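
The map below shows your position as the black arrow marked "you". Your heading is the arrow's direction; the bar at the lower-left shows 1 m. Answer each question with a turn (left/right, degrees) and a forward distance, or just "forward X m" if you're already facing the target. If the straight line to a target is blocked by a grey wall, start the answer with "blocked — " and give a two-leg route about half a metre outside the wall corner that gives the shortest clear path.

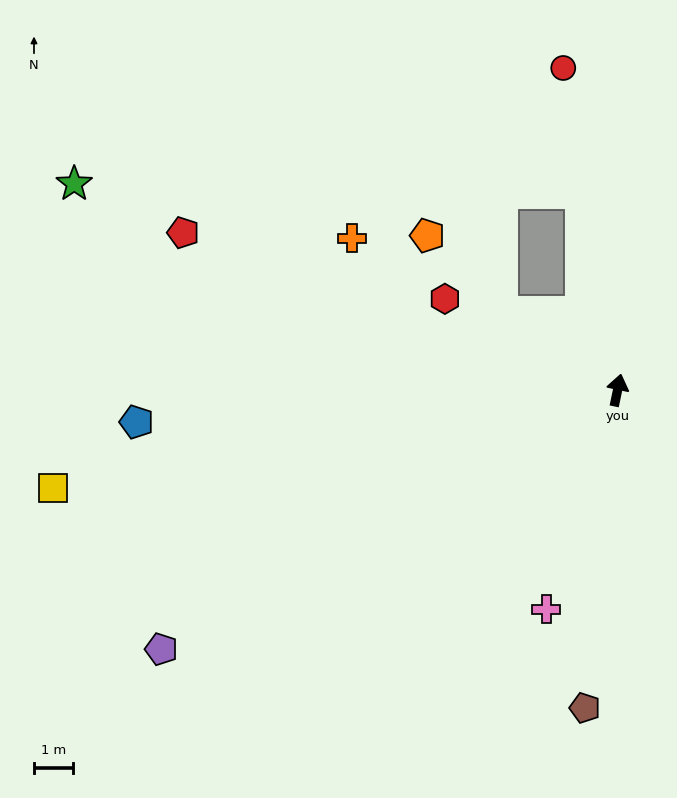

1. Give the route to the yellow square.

turn left 112°, forward 14.5 m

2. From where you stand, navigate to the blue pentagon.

turn left 106°, forward 12.2 m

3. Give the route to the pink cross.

turn left 174°, forward 5.9 m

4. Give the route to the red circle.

turn left 21°, forward 8.3 m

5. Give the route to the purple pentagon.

turn left 131°, forward 13.3 m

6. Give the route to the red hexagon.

turn left 74°, forward 5.0 m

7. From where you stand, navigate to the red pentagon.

turn left 82°, forward 11.7 m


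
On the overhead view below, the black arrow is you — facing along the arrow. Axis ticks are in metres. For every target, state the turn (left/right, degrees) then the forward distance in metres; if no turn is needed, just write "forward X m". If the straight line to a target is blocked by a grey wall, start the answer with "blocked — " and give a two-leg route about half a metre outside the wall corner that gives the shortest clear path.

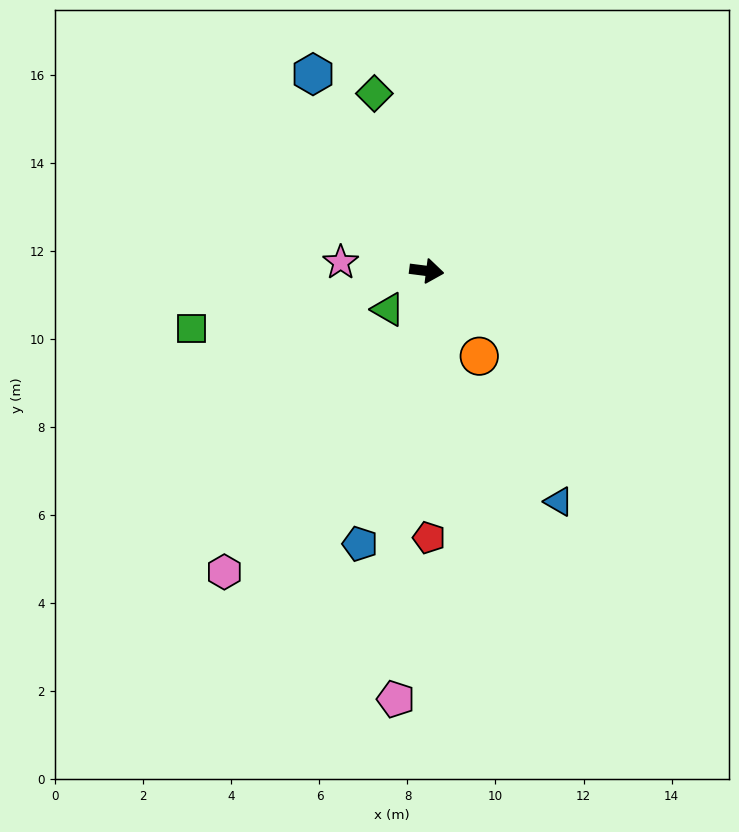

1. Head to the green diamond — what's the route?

turn left 114°, forward 4.2 m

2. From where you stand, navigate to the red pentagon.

turn right 82°, forward 6.1 m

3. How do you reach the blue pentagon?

turn right 97°, forward 6.4 m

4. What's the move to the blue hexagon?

turn left 127°, forward 5.2 m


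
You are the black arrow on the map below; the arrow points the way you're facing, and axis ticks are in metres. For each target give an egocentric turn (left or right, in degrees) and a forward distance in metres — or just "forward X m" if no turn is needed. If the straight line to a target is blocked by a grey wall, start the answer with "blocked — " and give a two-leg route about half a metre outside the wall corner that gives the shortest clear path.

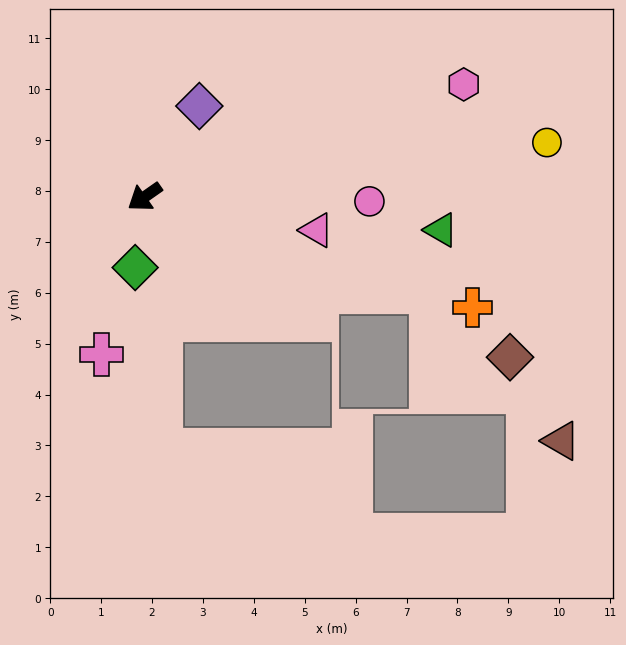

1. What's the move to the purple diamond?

turn right 156°, forward 2.1 m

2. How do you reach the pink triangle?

turn left 134°, forward 3.4 m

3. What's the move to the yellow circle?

turn left 153°, forward 8.0 m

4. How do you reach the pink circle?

turn left 144°, forward 4.4 m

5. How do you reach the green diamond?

turn left 47°, forward 1.4 m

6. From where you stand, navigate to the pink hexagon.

turn left 164°, forward 6.6 m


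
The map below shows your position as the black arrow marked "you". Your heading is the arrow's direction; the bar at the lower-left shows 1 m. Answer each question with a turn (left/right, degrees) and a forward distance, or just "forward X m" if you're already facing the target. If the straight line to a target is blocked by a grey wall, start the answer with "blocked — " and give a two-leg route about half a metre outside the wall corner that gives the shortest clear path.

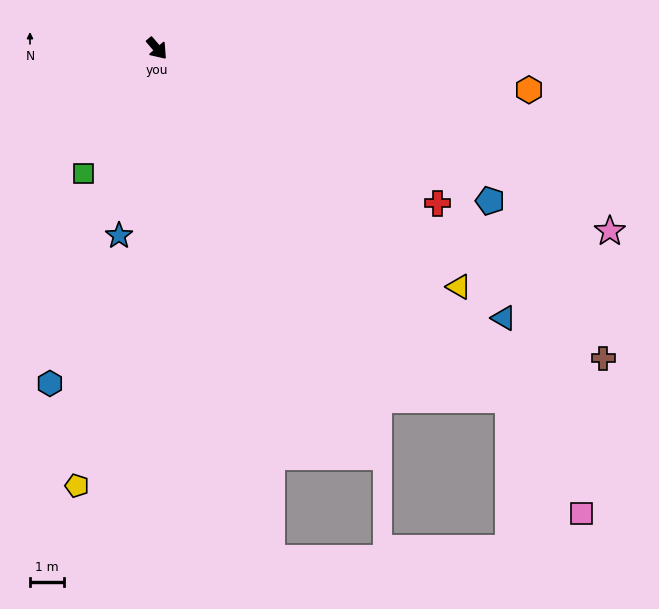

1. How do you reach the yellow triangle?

turn left 11°, forward 11.4 m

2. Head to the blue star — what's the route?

turn right 52°, forward 5.7 m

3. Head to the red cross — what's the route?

turn left 20°, forward 9.5 m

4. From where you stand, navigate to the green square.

turn right 71°, forward 4.3 m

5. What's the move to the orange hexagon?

turn left 43°, forward 11.1 m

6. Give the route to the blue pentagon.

turn left 25°, forward 10.9 m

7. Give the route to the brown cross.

turn left 15°, forward 16.2 m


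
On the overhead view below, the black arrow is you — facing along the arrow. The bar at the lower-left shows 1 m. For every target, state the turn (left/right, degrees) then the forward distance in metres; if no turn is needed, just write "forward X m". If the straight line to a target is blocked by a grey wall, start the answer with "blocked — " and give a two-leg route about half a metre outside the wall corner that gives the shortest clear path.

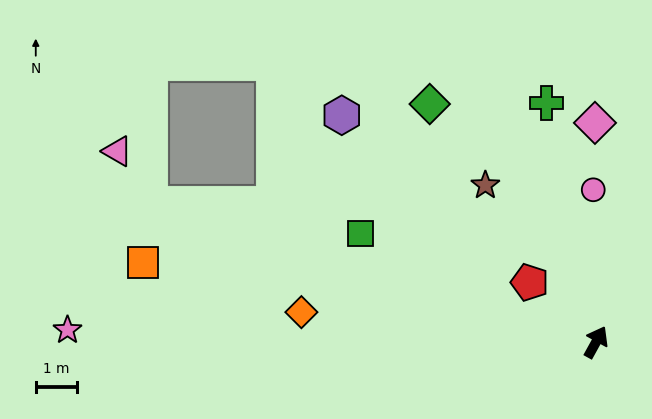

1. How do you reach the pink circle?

turn left 30°, forward 3.7 m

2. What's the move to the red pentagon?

turn left 77°, forward 2.2 m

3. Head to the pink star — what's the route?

turn left 118°, forward 12.8 m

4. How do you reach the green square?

turn left 94°, forward 6.3 m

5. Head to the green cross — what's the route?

turn left 41°, forward 5.9 m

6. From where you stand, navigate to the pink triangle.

blocked — turn left 102°, forward 11.3 m, then turn right 41°, forward 1.5 m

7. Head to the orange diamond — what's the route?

turn left 113°, forward 7.1 m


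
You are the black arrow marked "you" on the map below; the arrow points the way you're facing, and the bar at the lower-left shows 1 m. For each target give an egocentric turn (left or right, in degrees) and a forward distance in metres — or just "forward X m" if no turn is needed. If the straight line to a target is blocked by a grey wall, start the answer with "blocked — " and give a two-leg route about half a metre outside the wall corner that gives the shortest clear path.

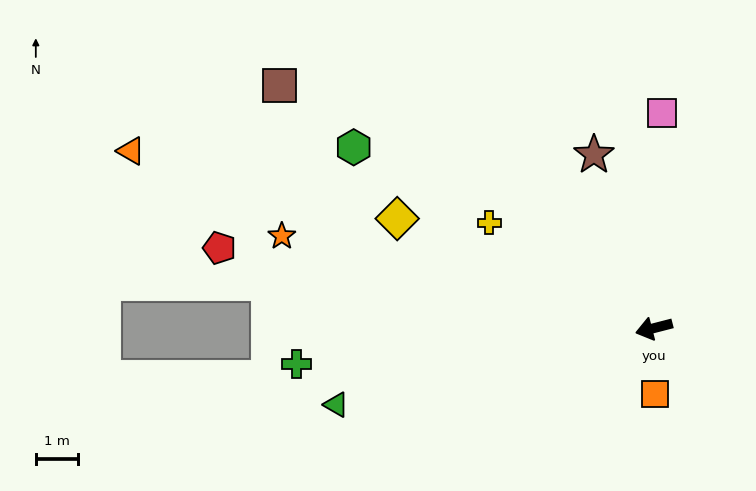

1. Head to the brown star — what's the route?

turn right 85°, forward 4.4 m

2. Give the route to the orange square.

turn left 77°, forward 1.6 m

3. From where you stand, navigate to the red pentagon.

turn right 25°, forward 10.5 m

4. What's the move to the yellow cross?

turn right 47°, forward 4.7 m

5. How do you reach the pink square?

turn right 107°, forward 5.1 m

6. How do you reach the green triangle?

forward 7.8 m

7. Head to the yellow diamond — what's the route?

turn right 38°, forward 6.7 m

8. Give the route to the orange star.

turn right 28°, forward 9.1 m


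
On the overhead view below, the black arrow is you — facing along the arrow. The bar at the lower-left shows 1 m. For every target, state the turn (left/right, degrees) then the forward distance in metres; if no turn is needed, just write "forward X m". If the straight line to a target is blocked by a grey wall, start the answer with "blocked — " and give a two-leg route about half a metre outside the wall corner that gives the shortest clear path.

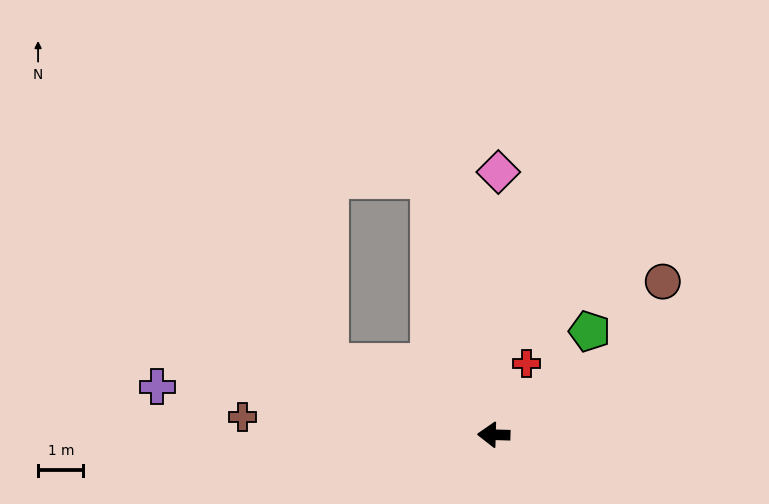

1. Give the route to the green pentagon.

turn right 131°, forward 3.1 m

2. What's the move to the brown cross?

turn right 2°, forward 5.5 m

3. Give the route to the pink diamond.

turn right 89°, forward 5.8 m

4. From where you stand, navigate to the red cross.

turn right 113°, forward 1.7 m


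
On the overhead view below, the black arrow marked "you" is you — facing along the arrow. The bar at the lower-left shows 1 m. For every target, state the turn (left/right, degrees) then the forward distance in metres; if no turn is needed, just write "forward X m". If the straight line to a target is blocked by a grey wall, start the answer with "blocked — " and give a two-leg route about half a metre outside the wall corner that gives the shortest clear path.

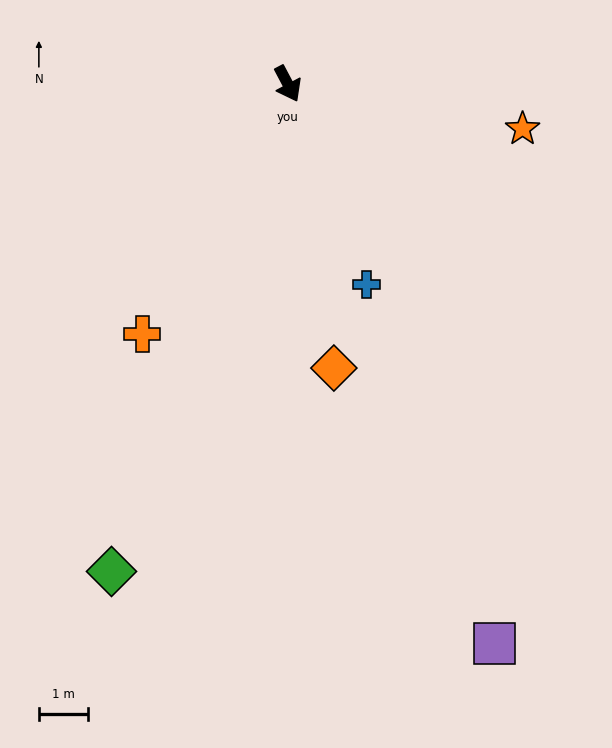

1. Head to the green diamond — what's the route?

turn right 48°, forward 10.6 m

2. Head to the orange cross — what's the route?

turn right 58°, forward 5.9 m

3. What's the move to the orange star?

turn left 51°, forward 4.9 m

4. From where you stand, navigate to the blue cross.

turn right 6°, forward 4.4 m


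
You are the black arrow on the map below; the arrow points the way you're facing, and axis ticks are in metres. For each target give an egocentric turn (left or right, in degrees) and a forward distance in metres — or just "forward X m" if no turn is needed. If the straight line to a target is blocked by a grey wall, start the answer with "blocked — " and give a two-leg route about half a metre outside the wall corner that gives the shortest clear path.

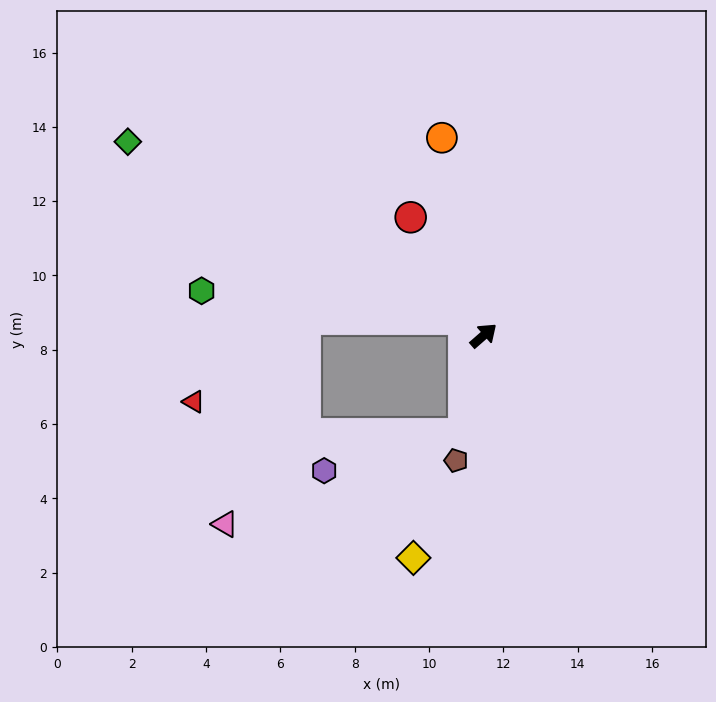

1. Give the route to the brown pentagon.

turn right 144°, forward 3.4 m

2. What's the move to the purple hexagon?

blocked — turn right 143°, forward 2.7 m, then turn right 63°, forward 3.9 m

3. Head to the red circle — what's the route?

turn left 81°, forward 3.7 m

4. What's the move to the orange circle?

turn left 61°, forward 5.4 m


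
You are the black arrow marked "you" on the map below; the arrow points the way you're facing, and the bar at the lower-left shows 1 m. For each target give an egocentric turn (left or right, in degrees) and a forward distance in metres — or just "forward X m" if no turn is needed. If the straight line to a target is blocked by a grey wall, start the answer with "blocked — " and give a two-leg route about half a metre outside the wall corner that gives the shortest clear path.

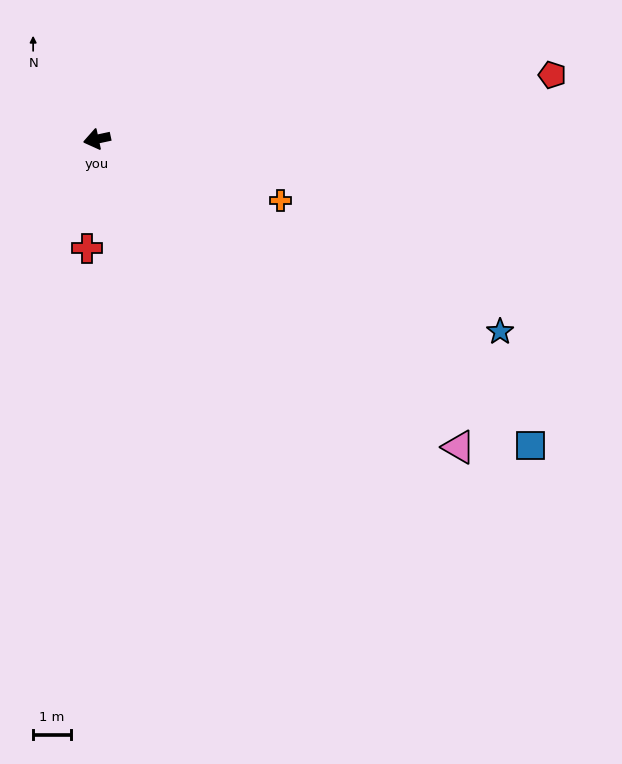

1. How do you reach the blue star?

turn left 142°, forward 11.8 m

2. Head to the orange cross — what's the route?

turn left 149°, forward 5.1 m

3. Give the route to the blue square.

turn left 133°, forward 14.1 m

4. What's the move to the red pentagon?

turn left 176°, forward 12.2 m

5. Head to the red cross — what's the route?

turn left 73°, forward 2.9 m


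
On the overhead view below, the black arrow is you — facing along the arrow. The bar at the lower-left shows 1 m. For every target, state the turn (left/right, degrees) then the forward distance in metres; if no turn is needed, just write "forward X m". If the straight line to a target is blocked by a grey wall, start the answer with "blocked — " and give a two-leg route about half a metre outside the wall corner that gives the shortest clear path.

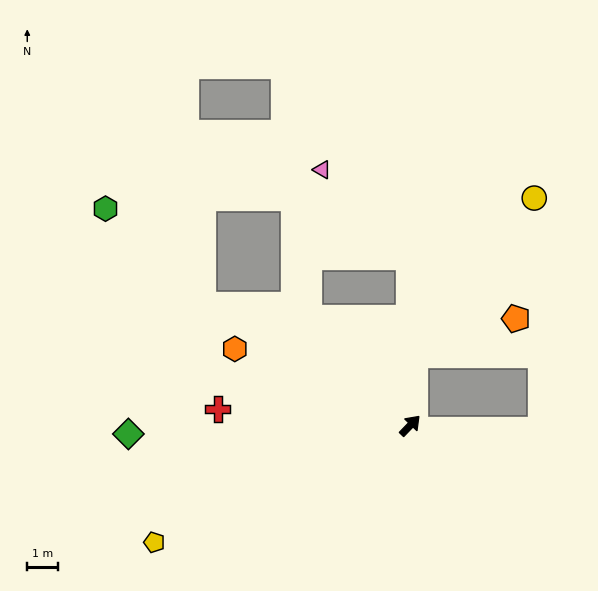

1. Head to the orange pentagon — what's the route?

blocked — turn left 40°, forward 2.3 m, then turn right 66°, forward 3.5 m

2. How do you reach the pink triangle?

blocked — turn left 44°, forward 5.5 m, then turn left 45°, forward 4.0 m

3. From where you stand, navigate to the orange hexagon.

turn left 110°, forward 6.2 m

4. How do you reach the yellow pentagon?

turn left 158°, forward 9.2 m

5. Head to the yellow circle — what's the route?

blocked — turn left 40°, forward 2.3 m, then turn right 33°, forward 6.4 m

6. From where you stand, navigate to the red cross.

turn left 129°, forward 6.3 m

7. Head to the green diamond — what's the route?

turn left 136°, forward 9.2 m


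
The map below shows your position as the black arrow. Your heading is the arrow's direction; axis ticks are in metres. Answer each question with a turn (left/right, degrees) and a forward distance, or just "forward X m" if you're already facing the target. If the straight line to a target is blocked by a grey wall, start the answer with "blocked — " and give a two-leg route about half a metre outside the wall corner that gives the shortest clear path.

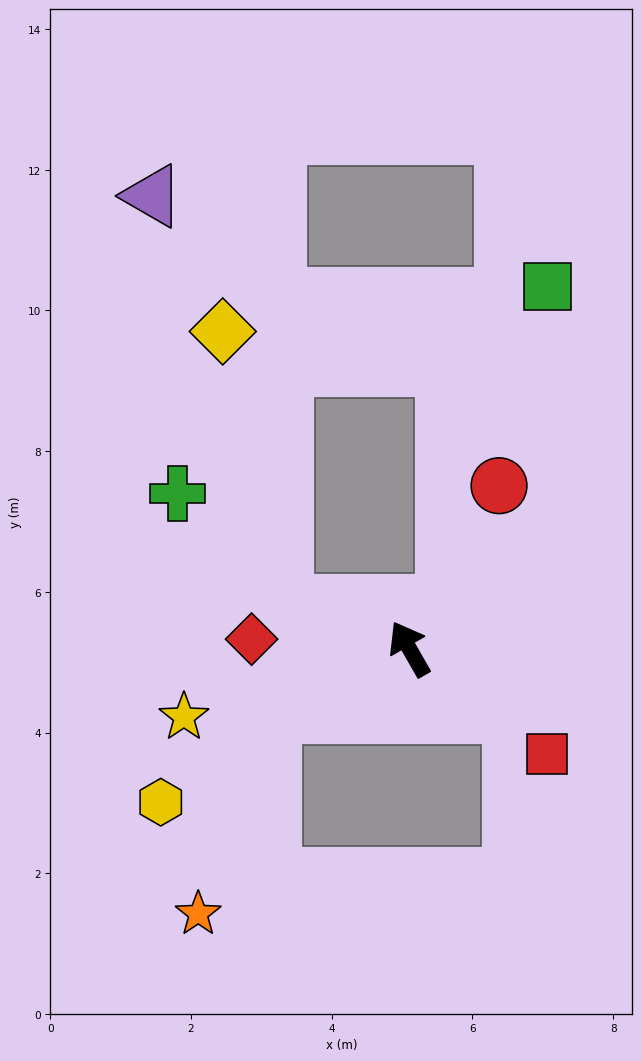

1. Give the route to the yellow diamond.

blocked — turn left 41°, forward 1.9 m, then turn right 58°, forward 4.0 m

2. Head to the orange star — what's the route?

blocked — turn left 85°, forward 2.2 m, then turn left 45°, forward 3.0 m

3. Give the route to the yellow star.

turn left 77°, forward 3.3 m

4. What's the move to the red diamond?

turn left 57°, forward 2.2 m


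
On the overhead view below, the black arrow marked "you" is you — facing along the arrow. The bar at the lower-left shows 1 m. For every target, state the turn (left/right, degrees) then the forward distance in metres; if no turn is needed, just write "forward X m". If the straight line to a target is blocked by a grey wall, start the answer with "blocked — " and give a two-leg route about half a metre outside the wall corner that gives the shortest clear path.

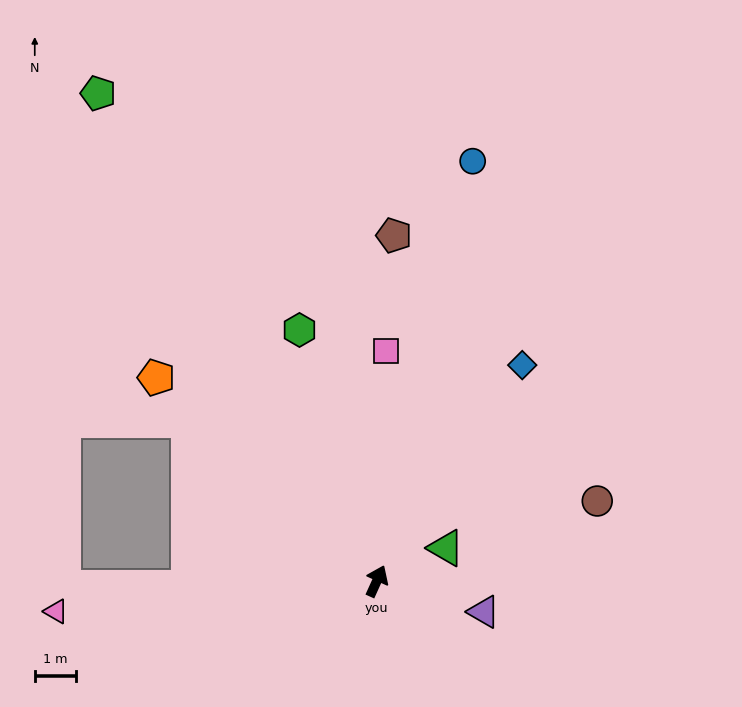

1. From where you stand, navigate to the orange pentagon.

turn left 72°, forward 7.3 m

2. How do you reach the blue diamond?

turn right 10°, forward 6.4 m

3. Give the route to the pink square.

turn left 22°, forward 5.6 m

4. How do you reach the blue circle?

turn left 11°, forward 10.5 m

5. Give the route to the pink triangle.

turn left 120°, forward 7.9 m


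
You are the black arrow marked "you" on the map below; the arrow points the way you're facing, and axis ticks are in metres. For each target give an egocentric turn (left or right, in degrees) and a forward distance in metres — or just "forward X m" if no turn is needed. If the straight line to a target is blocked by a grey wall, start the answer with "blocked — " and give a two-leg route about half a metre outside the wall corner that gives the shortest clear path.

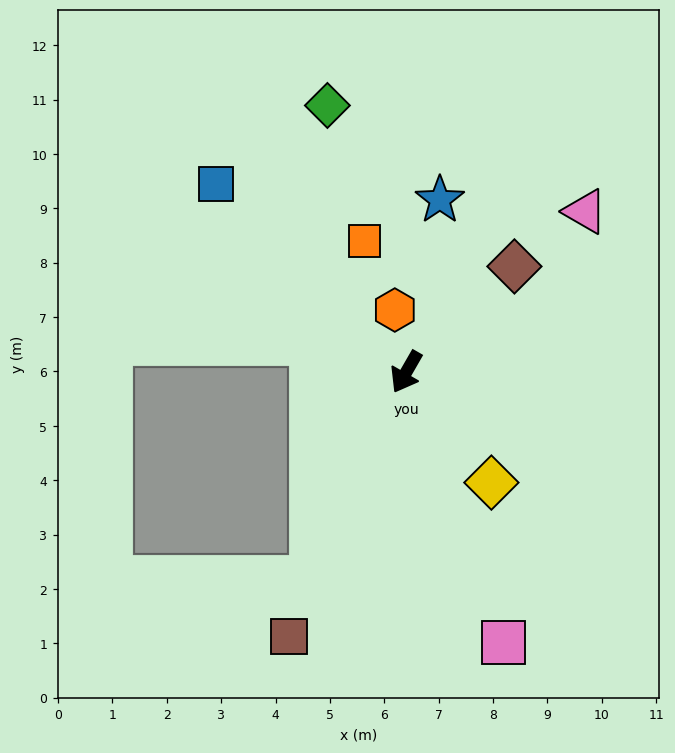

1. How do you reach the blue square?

turn right 105°, forward 4.9 m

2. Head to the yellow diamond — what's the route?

turn left 68°, forward 2.6 m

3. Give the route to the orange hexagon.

turn right 140°, forward 1.2 m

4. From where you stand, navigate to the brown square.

turn left 6°, forward 5.3 m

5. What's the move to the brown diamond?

turn left 164°, forward 2.8 m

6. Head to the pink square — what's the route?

turn left 50°, forward 5.3 m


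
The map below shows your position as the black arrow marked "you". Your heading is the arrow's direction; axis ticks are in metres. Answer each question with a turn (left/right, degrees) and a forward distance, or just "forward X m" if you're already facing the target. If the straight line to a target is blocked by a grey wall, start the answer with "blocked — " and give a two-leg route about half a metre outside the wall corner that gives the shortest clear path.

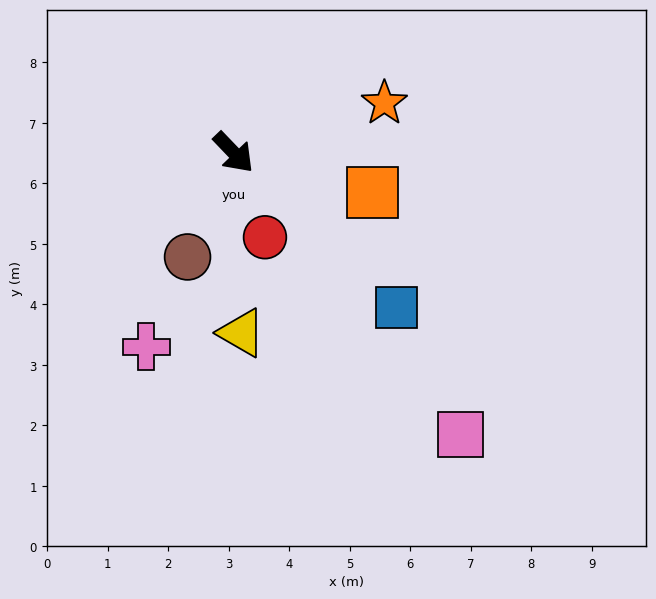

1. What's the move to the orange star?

turn left 64°, forward 2.6 m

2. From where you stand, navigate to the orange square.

turn left 30°, forward 2.4 m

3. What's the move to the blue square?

turn left 3°, forward 3.7 m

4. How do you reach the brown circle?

turn right 68°, forward 1.9 m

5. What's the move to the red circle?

turn right 23°, forward 1.5 m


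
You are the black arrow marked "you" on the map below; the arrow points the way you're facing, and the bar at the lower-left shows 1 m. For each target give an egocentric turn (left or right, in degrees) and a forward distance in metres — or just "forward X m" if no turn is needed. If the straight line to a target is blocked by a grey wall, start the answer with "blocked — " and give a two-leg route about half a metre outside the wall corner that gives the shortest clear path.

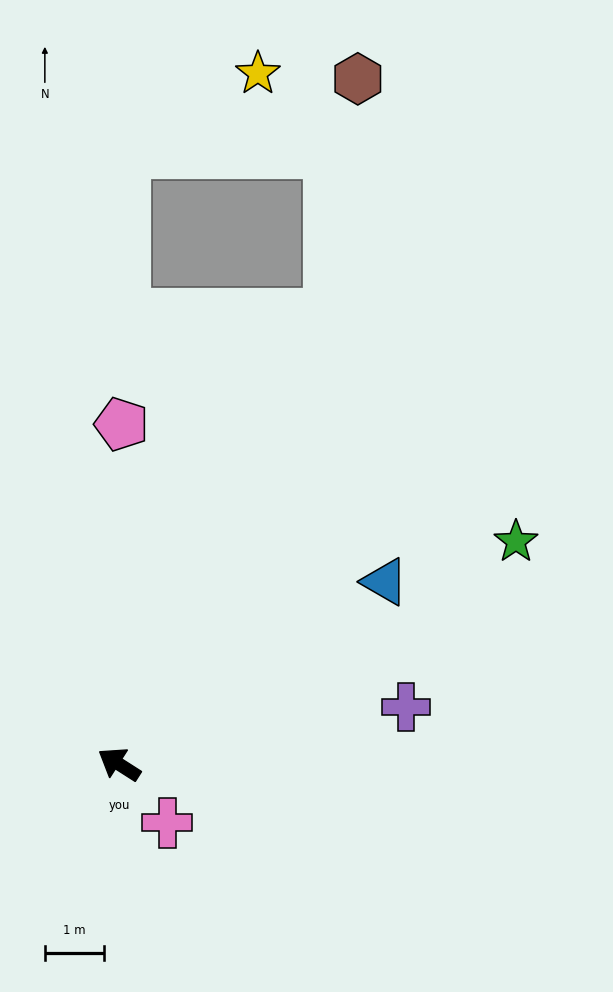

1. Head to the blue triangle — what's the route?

turn right 113°, forward 5.4 m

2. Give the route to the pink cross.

turn left 162°, forward 1.3 m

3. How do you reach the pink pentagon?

turn right 58°, forward 5.7 m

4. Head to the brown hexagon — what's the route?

blocked — turn right 82°, forward 8.4 m, then turn left 17°, forward 4.0 m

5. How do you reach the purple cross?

turn right 136°, forward 4.9 m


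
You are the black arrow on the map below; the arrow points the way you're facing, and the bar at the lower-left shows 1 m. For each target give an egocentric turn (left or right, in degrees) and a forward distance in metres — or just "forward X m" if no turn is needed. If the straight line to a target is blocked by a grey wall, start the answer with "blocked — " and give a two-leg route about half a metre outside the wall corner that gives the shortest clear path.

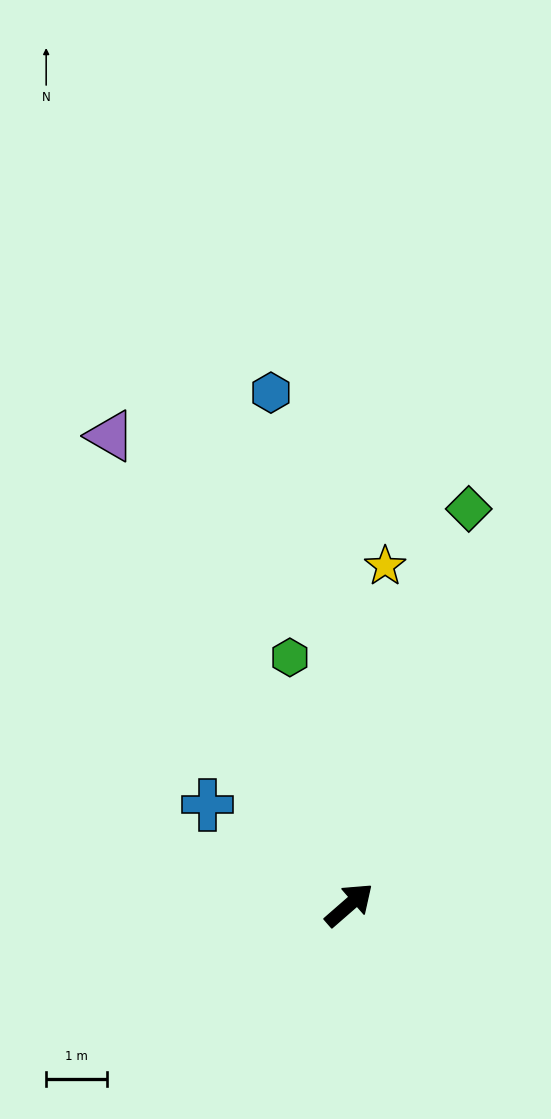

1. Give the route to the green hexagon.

turn left 62°, forward 4.2 m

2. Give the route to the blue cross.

turn left 104°, forward 2.8 m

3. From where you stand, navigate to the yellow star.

turn left 43°, forward 5.6 m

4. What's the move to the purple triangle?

turn left 76°, forward 8.6 m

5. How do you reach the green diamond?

turn left 32°, forward 6.8 m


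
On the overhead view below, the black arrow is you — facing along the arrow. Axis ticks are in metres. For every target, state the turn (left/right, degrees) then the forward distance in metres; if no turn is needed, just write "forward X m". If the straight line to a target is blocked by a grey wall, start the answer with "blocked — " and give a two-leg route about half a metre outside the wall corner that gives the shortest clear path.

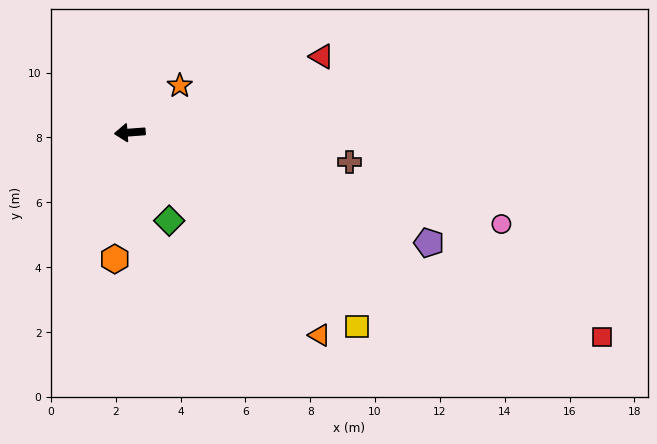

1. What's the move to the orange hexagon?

turn left 79°, forward 3.9 m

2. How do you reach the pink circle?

turn left 162°, forward 11.8 m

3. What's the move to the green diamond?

turn left 110°, forward 3.0 m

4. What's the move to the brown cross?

turn left 168°, forward 6.8 m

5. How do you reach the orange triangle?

turn left 129°, forward 8.6 m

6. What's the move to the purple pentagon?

turn left 156°, forward 9.8 m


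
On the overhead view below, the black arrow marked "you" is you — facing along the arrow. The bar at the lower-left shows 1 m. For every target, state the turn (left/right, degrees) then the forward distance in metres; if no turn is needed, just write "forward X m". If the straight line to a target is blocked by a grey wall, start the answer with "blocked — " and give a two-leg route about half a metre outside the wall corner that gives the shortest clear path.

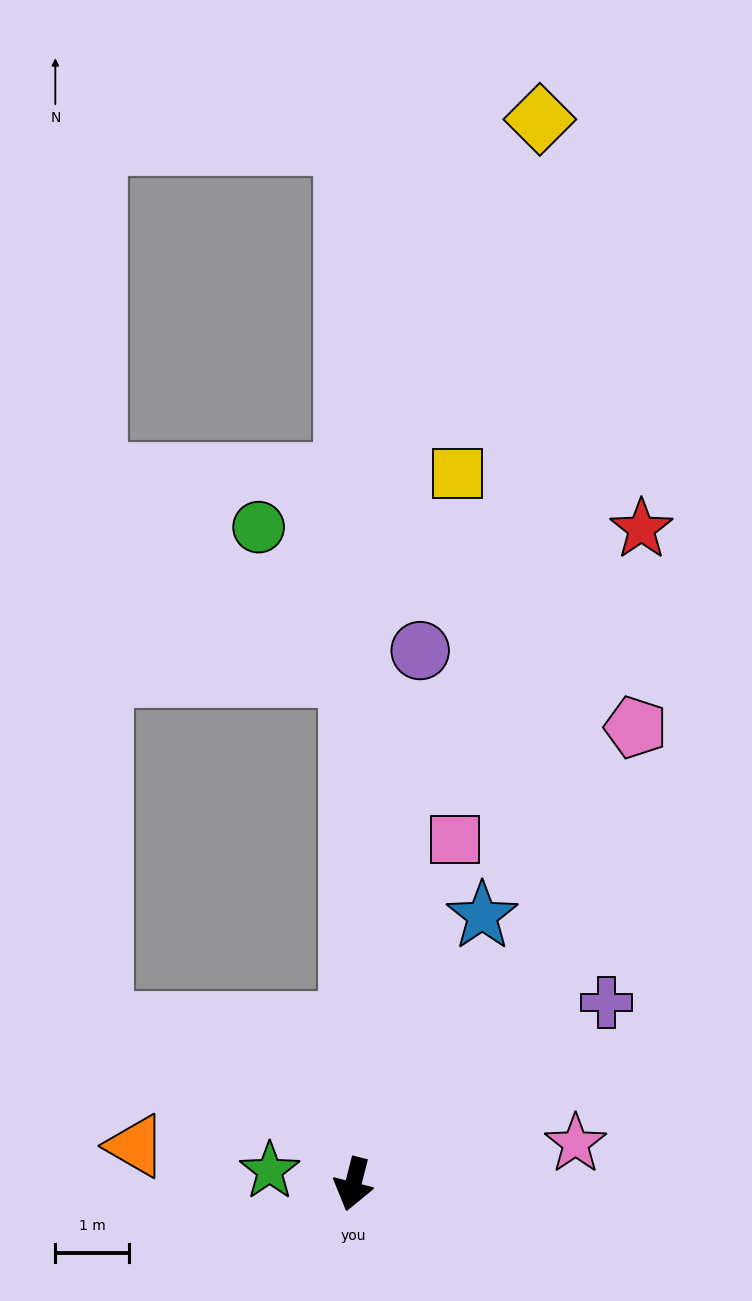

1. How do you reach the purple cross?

turn left 140°, forward 4.2 m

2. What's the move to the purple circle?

turn right 173°, forward 7.3 m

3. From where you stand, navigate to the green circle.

blocked — turn right 165°, forward 6.9 m, then turn left 31°, forward 2.4 m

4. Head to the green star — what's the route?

turn right 85°, forward 1.1 m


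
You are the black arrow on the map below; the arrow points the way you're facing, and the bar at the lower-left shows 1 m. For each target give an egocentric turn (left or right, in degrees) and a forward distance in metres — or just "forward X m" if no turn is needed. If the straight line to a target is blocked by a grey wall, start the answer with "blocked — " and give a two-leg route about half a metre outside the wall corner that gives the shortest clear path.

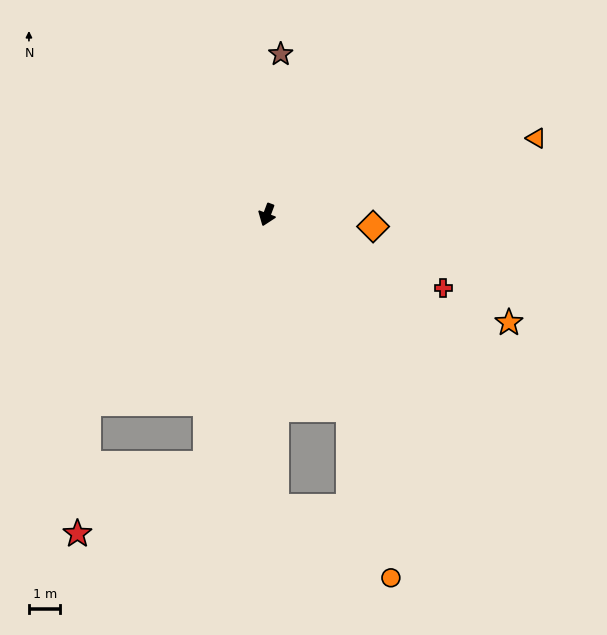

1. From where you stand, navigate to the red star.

blocked — turn right 23°, forward 8.3 m, then turn left 39°, forward 4.2 m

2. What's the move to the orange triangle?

turn left 126°, forward 8.9 m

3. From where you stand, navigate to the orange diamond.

turn left 104°, forward 3.4 m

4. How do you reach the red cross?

turn left 88°, forward 6.1 m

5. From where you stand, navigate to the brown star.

turn right 164°, forward 5.1 m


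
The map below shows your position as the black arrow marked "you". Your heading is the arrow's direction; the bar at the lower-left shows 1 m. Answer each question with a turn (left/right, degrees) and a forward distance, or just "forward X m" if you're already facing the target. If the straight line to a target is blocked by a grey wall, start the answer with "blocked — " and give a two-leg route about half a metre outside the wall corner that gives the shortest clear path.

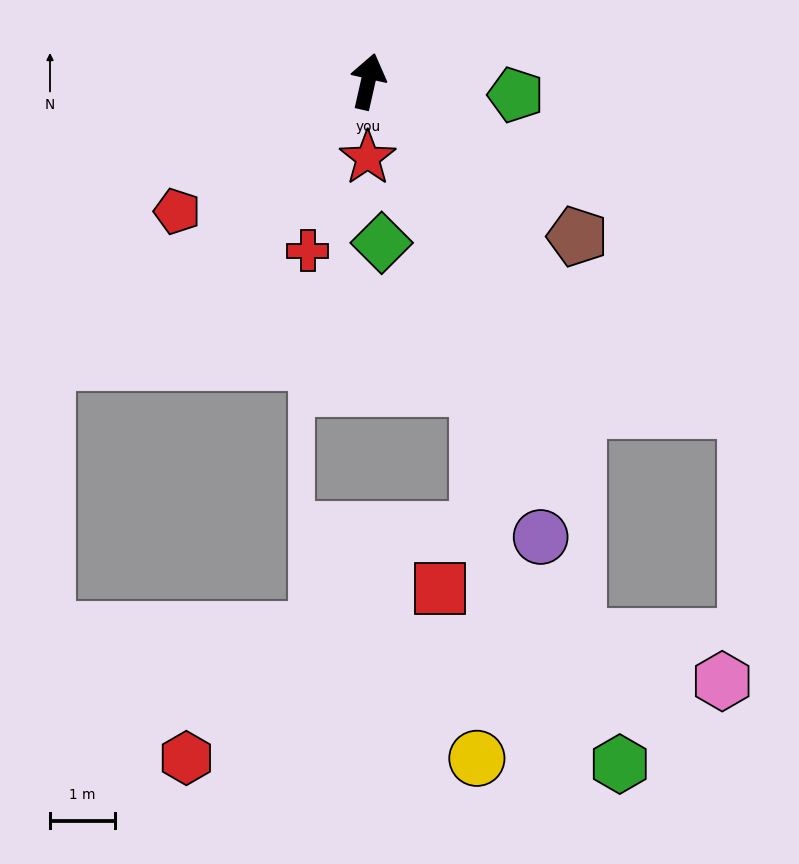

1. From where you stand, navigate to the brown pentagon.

turn right 114°, forward 4.0 m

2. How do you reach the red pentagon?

turn left 137°, forward 3.5 m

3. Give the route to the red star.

turn right 168°, forward 1.2 m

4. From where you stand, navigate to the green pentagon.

turn right 82°, forward 2.3 m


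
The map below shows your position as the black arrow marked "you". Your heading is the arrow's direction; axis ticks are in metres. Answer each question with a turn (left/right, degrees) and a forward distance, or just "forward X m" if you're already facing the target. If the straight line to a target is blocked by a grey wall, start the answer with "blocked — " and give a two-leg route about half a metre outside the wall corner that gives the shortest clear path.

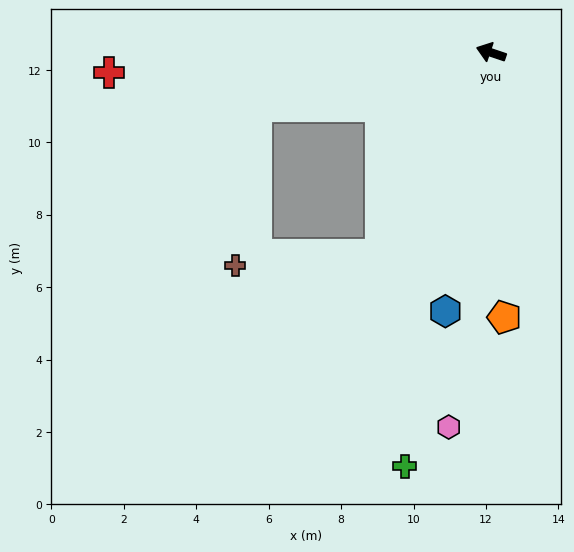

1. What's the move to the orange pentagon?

turn left 111°, forward 7.3 m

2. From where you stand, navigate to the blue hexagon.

turn left 99°, forward 7.3 m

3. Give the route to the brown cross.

blocked — turn left 80°, forward 6.4 m, then turn right 57°, forward 4.0 m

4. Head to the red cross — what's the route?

turn left 22°, forward 10.6 m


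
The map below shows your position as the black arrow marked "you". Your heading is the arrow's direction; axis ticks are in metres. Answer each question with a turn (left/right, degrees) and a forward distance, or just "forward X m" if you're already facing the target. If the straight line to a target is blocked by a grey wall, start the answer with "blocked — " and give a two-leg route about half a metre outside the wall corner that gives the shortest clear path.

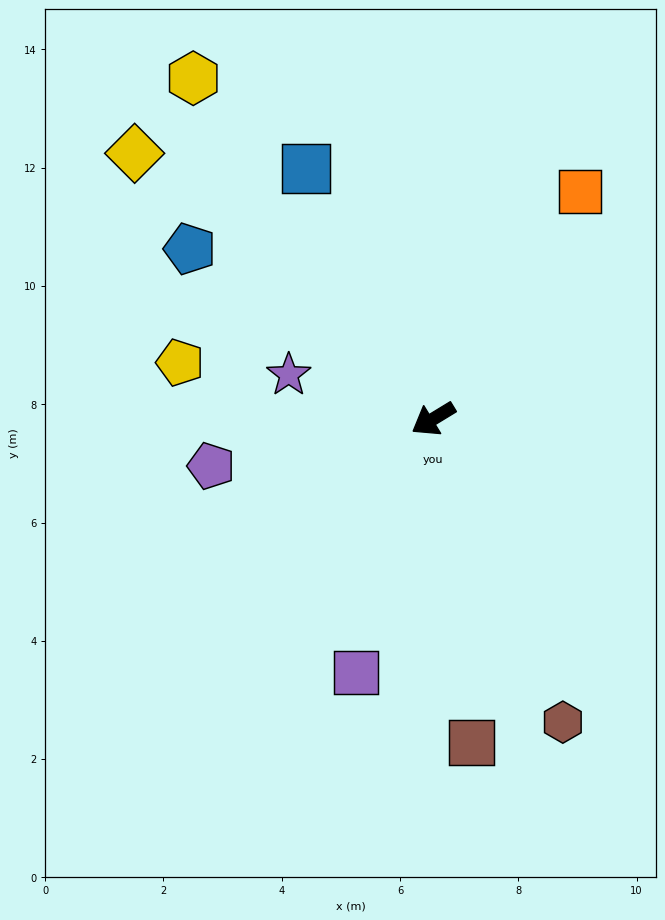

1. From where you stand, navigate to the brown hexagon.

turn left 82°, forward 5.6 m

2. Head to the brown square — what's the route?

turn left 65°, forward 5.5 m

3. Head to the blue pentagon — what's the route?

turn right 66°, forward 5.0 m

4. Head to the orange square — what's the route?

turn right 154°, forward 4.6 m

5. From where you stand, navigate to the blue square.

turn right 94°, forward 4.7 m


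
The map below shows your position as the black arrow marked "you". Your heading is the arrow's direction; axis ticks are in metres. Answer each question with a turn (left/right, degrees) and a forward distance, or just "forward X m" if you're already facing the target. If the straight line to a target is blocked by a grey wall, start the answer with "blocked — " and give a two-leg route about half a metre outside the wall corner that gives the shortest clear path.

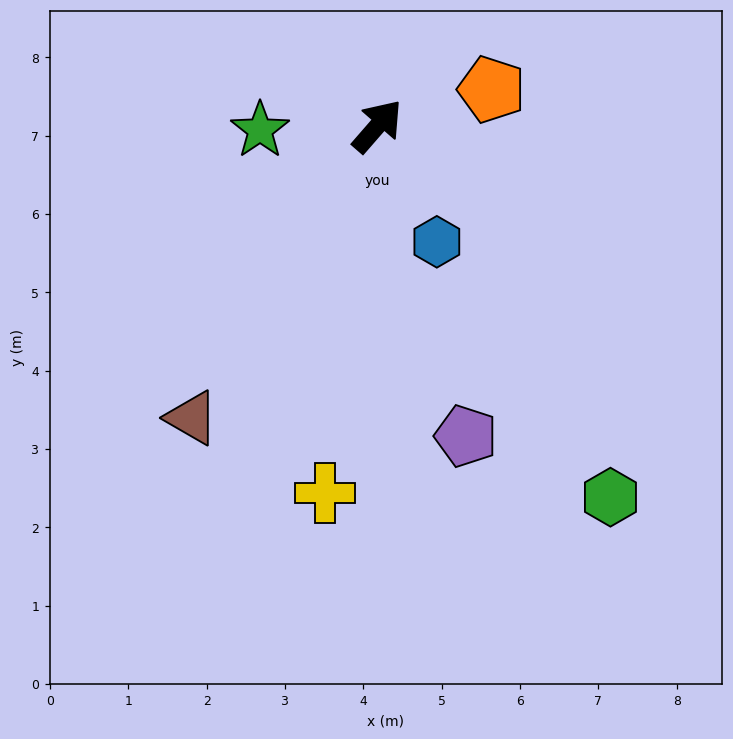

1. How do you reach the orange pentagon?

turn right 31°, forward 1.5 m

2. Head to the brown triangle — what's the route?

turn right 171°, forward 4.4 m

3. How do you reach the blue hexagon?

turn right 112°, forward 1.7 m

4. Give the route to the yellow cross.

turn right 147°, forward 4.7 m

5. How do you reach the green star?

turn left 133°, forward 1.5 m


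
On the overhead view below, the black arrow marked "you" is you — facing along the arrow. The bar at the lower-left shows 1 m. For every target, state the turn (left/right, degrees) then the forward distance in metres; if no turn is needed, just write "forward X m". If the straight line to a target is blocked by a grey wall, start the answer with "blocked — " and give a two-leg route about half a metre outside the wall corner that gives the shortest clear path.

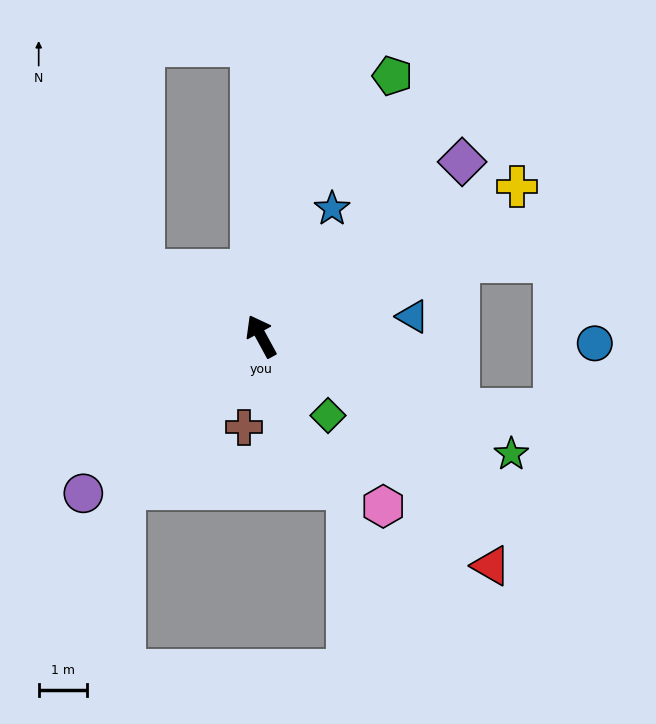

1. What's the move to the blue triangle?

turn right 111°, forward 3.2 m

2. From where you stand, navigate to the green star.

turn right 144°, forward 5.8 m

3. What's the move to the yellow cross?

turn right 88°, forward 6.2 m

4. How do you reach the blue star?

turn right 58°, forward 3.1 m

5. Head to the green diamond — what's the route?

turn right 168°, forward 2.2 m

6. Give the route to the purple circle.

turn left 103°, forward 5.0 m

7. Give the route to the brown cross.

turn left 141°, forward 1.9 m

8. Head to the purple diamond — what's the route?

turn right 78°, forward 5.6 m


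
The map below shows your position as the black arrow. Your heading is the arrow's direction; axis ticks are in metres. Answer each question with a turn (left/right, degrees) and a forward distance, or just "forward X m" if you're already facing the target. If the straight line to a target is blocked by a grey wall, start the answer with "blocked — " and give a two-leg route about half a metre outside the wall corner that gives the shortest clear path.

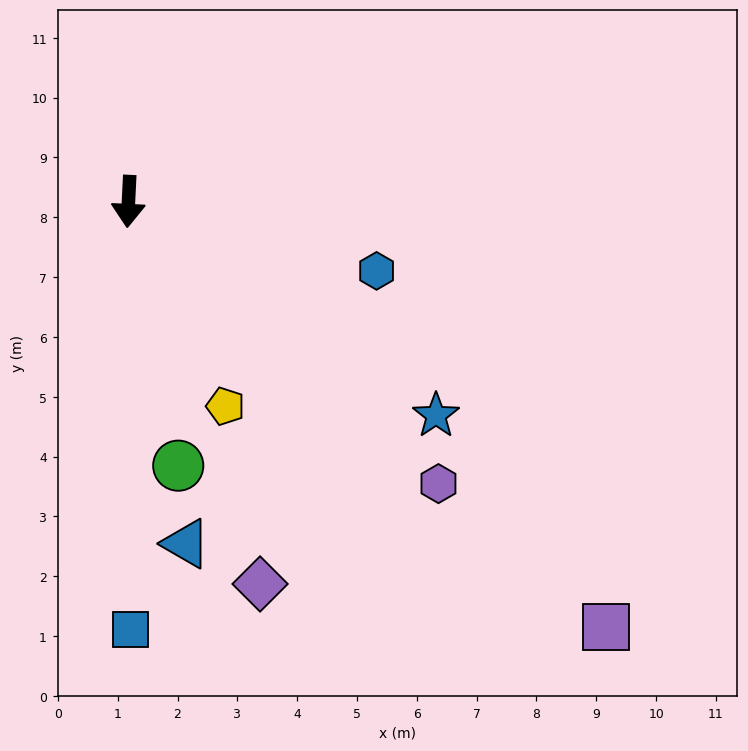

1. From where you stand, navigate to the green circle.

turn left 13°, forward 4.5 m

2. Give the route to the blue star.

turn left 58°, forward 6.3 m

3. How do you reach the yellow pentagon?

turn left 28°, forward 3.8 m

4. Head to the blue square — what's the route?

turn left 3°, forward 7.1 m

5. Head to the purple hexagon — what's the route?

turn left 50°, forward 7.0 m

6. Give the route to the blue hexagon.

turn left 77°, forward 4.3 m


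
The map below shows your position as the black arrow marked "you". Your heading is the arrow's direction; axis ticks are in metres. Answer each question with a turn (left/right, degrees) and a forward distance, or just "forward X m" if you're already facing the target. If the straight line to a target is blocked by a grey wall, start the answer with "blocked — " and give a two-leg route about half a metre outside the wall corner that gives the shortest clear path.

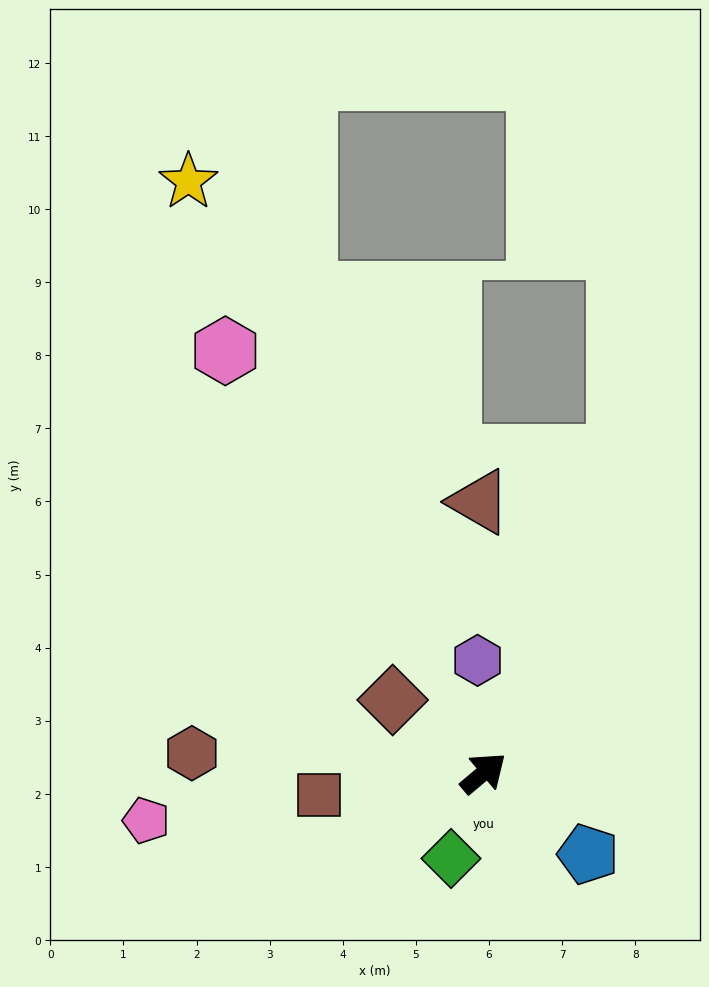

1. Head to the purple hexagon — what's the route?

turn left 53°, forward 1.5 m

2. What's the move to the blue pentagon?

turn right 78°, forward 1.8 m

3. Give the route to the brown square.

turn left 148°, forward 2.3 m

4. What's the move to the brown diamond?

turn left 101°, forward 1.6 m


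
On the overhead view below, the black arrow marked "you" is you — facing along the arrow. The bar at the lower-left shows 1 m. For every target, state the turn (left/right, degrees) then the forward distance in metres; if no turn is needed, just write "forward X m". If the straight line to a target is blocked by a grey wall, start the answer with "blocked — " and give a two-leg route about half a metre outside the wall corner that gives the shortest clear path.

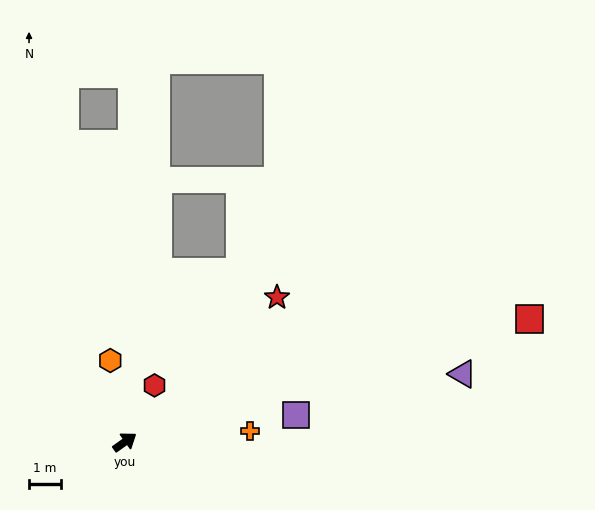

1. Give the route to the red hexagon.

turn left 27°, forward 2.0 m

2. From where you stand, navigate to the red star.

turn left 8°, forward 6.5 m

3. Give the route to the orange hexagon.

turn left 65°, forward 2.6 m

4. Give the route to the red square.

turn right 18°, forward 13.1 m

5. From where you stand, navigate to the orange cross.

turn right 31°, forward 3.9 m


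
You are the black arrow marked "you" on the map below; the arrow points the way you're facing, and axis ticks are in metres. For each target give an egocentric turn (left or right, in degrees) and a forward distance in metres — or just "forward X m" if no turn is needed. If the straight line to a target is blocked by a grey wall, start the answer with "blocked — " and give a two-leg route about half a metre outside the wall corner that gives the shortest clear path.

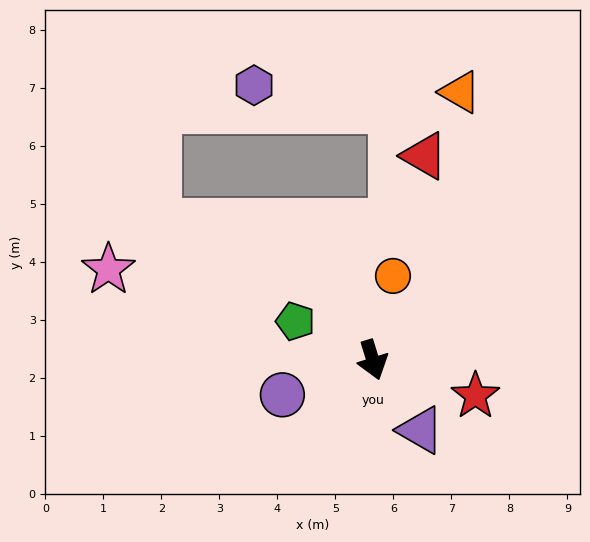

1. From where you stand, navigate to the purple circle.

turn right 86°, forward 1.7 m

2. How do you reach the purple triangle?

turn left 17°, forward 1.5 m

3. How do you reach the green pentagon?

turn right 134°, forward 1.5 m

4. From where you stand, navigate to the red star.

turn left 54°, forward 1.9 m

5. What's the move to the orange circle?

turn left 149°, forward 1.5 m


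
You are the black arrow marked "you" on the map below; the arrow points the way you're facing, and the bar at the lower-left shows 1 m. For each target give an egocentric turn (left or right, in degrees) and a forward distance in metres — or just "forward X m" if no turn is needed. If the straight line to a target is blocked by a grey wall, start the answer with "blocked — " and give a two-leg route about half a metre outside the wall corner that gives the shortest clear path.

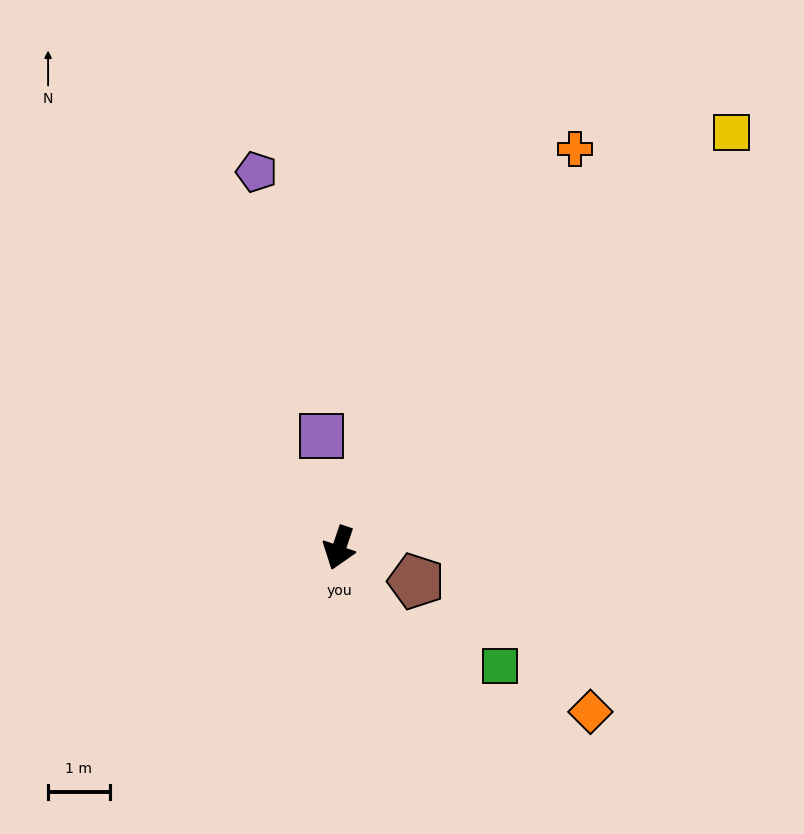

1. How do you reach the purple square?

turn right 152°, forward 1.8 m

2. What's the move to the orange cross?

turn left 168°, forward 7.5 m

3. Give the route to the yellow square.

turn left 155°, forward 9.3 m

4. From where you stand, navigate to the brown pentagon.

turn left 85°, forward 1.4 m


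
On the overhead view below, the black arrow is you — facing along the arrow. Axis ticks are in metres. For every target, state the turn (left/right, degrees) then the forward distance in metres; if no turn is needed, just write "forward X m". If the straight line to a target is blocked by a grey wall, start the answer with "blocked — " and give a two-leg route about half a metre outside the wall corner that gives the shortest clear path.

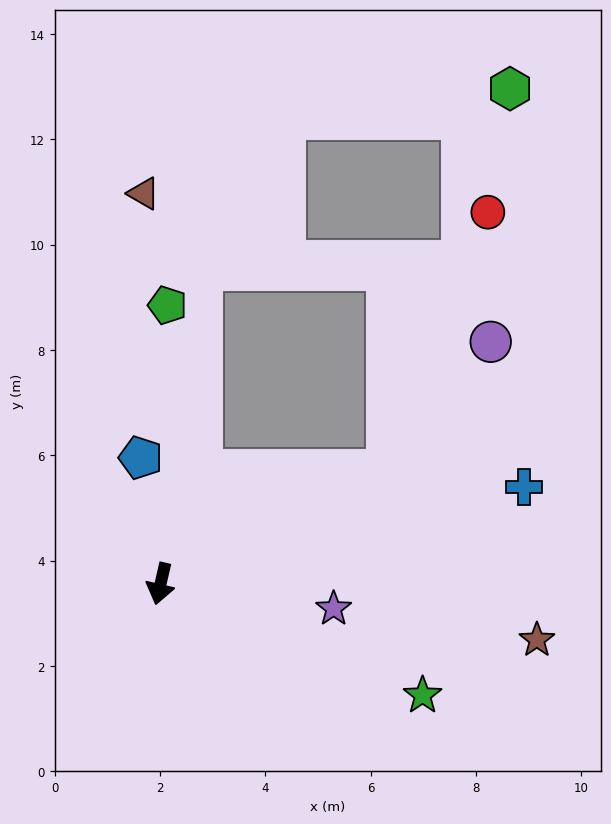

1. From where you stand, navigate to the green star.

turn left 80°, forward 5.4 m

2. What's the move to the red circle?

blocked — turn left 129°, forward 4.8 m, then turn left 43°, forward 5.3 m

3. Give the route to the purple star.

turn left 95°, forward 3.3 m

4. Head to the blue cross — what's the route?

turn left 118°, forward 7.1 m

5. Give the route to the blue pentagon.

turn right 158°, forward 2.4 m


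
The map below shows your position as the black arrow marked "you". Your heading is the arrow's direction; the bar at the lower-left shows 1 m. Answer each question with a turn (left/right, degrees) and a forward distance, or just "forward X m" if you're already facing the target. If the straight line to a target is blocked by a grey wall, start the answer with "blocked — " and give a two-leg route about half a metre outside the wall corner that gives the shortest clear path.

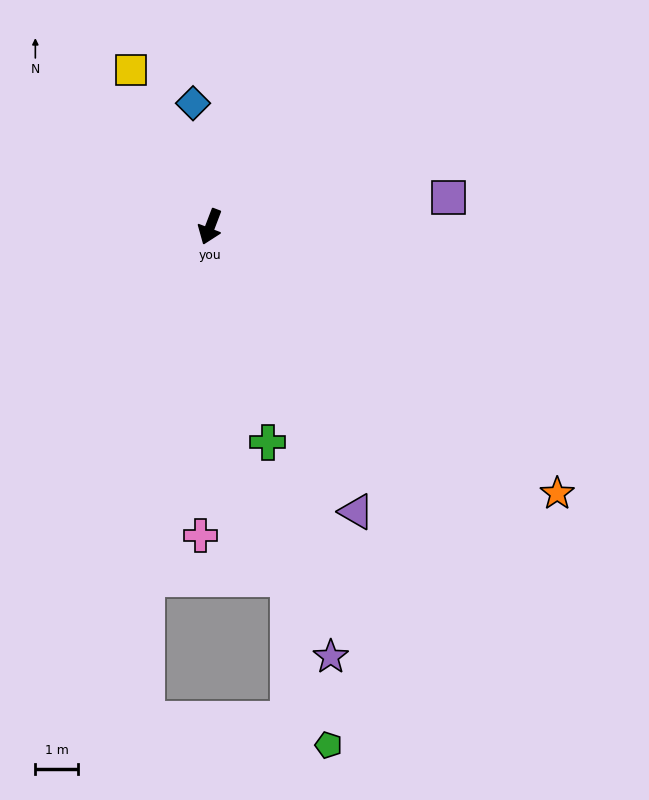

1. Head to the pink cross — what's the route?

turn left 19°, forward 7.3 m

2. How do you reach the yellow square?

turn right 132°, forward 4.1 m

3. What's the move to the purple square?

turn left 118°, forward 5.7 m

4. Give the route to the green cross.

turn left 36°, forward 5.3 m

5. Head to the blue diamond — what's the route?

turn right 151°, forward 2.9 m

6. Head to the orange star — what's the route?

turn left 73°, forward 10.3 m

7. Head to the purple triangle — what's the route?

turn left 48°, forward 7.6 m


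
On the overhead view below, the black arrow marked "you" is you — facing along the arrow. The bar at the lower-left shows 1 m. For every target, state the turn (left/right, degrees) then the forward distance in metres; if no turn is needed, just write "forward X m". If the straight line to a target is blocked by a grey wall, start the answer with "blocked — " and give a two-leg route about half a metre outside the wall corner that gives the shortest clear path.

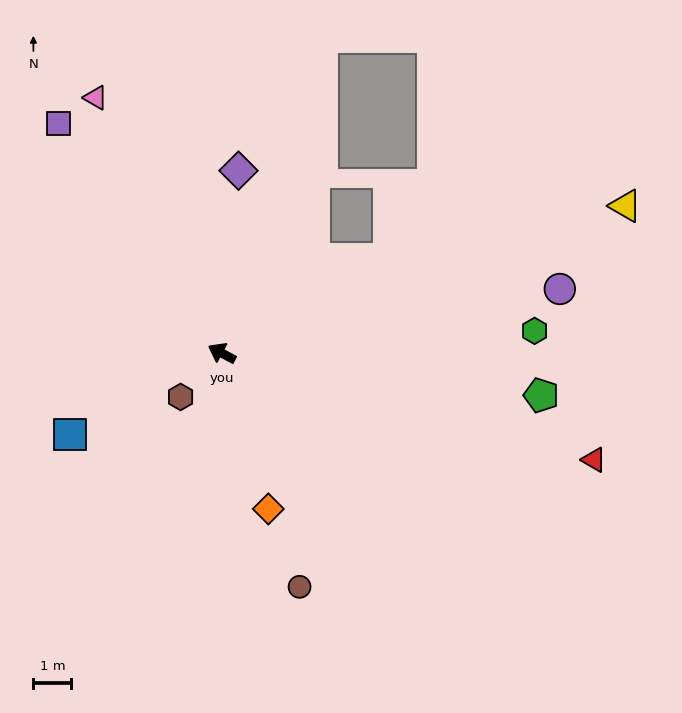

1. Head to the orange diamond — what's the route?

turn left 135°, forward 4.3 m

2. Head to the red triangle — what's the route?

turn right 168°, forward 10.2 m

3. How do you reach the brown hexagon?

turn left 75°, forward 1.6 m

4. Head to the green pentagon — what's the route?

turn right 159°, forward 8.5 m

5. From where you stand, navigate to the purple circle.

turn right 141°, forward 9.1 m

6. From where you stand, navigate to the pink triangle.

turn right 36°, forward 7.5 m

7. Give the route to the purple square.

turn right 26°, forward 7.4 m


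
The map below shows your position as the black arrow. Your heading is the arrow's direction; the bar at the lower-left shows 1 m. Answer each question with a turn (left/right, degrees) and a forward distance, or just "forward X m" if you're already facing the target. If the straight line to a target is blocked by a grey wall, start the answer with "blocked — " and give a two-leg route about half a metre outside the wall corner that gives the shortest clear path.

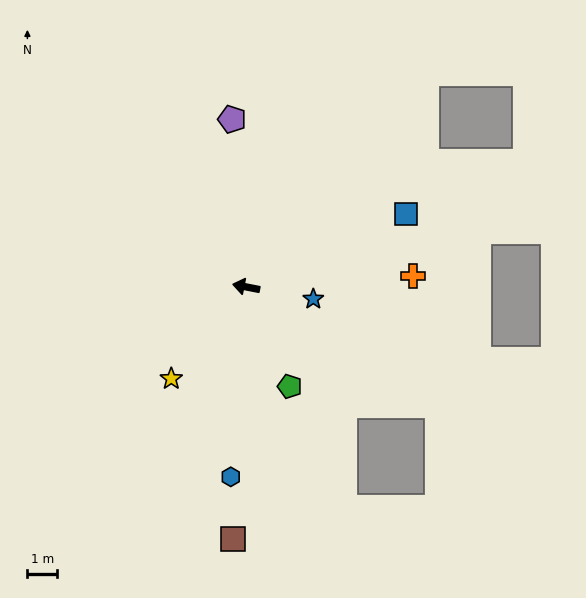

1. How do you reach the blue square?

turn right 144°, forward 5.9 m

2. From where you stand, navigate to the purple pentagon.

turn right 74°, forward 5.7 m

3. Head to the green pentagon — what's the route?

turn left 125°, forward 3.7 m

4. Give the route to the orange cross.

turn right 165°, forward 5.6 m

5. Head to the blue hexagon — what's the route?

turn left 96°, forward 6.4 m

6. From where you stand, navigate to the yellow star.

turn left 62°, forward 4.0 m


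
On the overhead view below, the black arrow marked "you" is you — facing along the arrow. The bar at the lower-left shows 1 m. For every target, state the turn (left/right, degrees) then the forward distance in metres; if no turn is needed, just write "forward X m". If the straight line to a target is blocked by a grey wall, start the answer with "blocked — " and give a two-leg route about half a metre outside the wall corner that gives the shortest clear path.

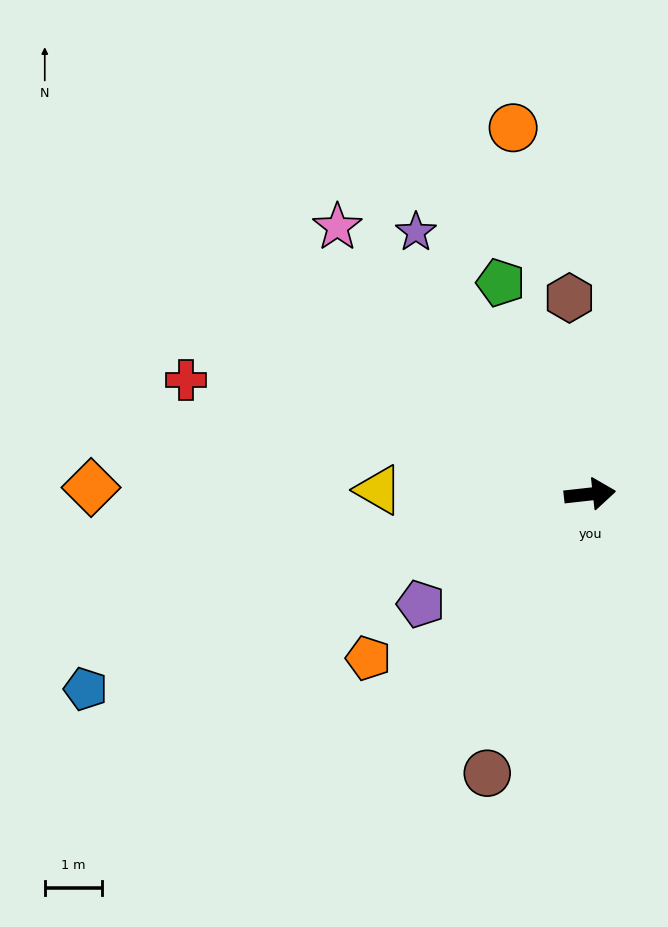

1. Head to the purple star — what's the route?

turn left 117°, forward 5.5 m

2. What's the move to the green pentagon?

turn left 107°, forward 4.0 m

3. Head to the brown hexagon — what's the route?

turn left 90°, forward 3.4 m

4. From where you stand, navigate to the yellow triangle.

turn left 173°, forward 3.7 m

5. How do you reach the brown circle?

turn right 117°, forward 5.2 m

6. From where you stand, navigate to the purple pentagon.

turn right 153°, forward 3.5 m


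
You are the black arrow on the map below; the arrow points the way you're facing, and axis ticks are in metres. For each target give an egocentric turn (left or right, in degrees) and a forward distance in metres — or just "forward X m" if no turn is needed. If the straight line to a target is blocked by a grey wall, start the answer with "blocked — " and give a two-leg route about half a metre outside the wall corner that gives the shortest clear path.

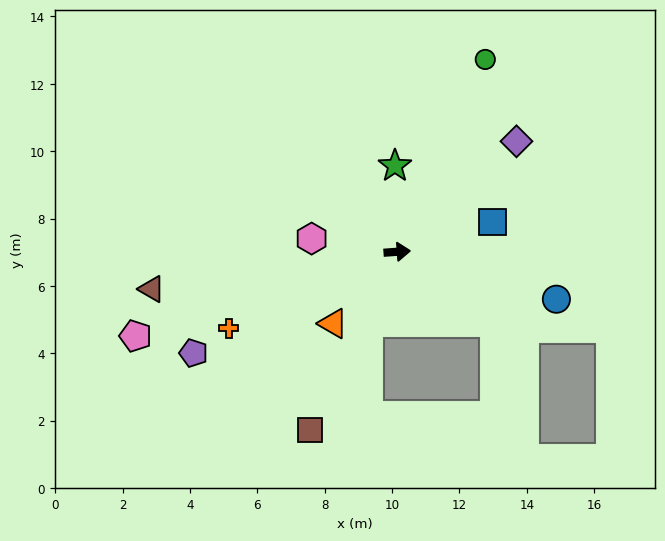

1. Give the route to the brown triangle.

turn right 175°, forward 7.4 m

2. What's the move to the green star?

turn left 87°, forward 2.6 m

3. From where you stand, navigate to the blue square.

turn left 13°, forward 3.0 m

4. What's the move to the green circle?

turn left 61°, forward 6.3 m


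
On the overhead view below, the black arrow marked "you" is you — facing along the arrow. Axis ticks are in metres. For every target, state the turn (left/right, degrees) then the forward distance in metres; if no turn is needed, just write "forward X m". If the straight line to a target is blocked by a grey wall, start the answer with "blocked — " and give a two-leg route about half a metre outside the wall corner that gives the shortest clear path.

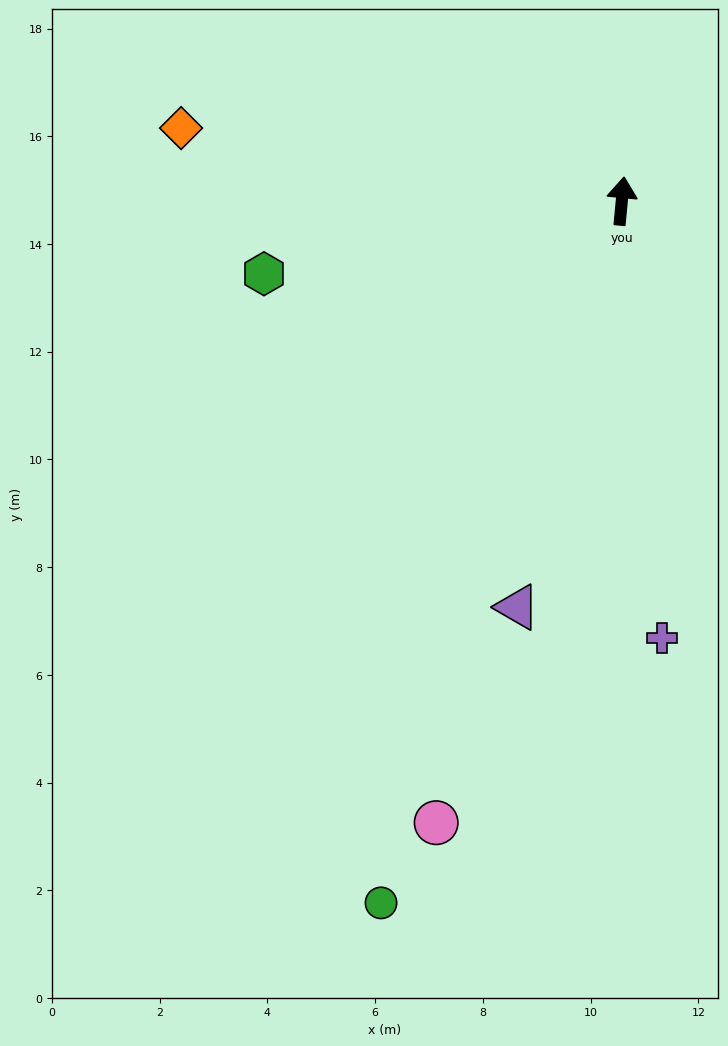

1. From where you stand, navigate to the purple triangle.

turn left 171°, forward 7.8 m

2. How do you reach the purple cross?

turn right 169°, forward 8.2 m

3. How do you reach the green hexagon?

turn left 107°, forward 6.8 m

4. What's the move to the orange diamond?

turn left 86°, forward 8.3 m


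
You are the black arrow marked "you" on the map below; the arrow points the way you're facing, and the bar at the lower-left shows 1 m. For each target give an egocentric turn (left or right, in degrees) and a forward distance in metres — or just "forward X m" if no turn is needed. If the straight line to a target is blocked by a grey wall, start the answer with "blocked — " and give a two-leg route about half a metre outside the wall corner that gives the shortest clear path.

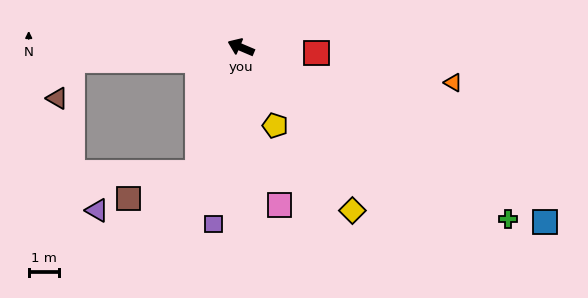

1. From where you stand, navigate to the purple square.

turn left 104°, forward 6.0 m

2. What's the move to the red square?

turn right 161°, forward 2.5 m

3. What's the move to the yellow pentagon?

turn left 137°, forward 2.8 m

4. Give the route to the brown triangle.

blocked — turn left 27°, forward 5.6 m, then turn left 64°, forward 1.4 m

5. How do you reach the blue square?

turn left 173°, forward 11.7 m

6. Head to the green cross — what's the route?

turn left 170°, forward 10.6 m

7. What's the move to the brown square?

blocked — turn left 94°, forward 4.4 m, then turn right 51°, forward 2.4 m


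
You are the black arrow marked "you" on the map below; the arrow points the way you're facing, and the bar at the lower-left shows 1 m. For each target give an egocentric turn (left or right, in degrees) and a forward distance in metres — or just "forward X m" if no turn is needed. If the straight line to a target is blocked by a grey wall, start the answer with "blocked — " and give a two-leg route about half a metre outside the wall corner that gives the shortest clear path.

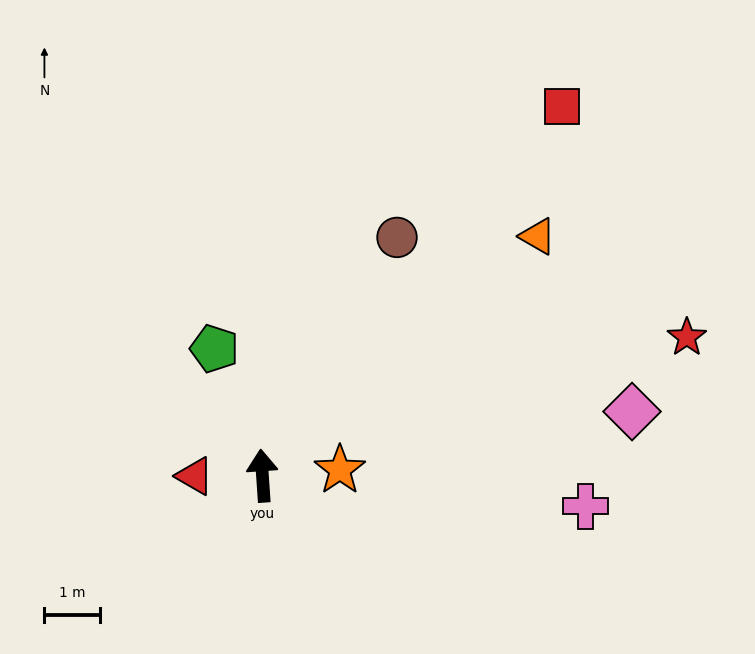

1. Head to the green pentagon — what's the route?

turn left 17°, forward 2.4 m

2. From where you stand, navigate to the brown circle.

turn right 33°, forward 4.9 m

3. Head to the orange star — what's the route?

turn right 90°, forward 1.4 m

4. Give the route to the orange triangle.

turn right 53°, forward 6.5 m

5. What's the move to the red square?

turn right 43°, forward 8.5 m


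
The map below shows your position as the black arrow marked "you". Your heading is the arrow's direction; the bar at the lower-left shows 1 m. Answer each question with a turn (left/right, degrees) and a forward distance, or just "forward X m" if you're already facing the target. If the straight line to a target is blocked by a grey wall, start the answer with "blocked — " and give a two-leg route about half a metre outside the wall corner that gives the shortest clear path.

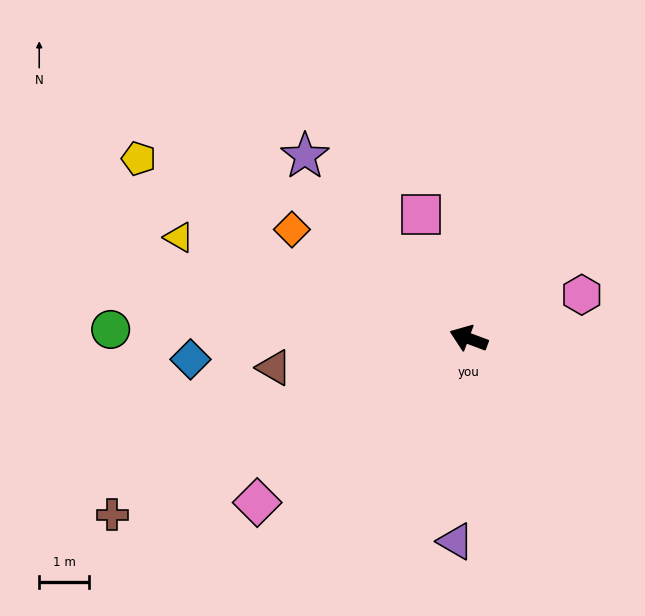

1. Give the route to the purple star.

turn right 28°, forward 5.0 m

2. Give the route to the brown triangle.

turn left 29°, forward 4.0 m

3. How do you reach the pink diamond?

turn left 58°, forward 5.4 m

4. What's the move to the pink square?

turn right 48°, forward 2.7 m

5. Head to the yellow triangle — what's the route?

forward 6.2 m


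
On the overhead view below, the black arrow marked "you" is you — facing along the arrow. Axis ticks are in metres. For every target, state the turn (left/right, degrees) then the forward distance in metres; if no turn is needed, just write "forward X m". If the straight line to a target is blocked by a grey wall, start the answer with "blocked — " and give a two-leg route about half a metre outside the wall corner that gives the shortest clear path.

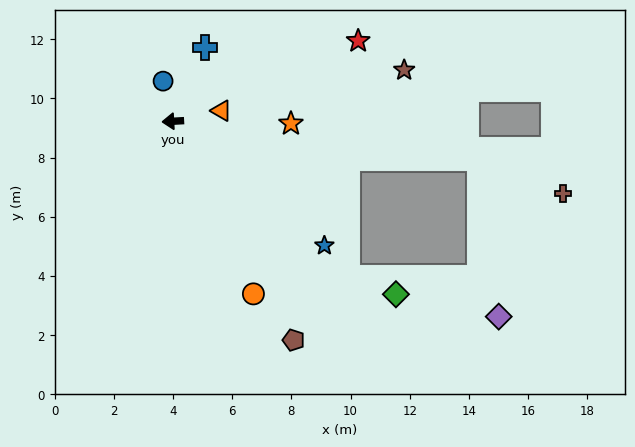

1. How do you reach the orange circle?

turn left 112°, forward 6.4 m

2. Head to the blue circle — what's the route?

turn right 79°, forward 1.4 m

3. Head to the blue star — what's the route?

turn left 137°, forward 6.6 m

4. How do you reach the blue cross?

turn right 117°, forward 2.7 m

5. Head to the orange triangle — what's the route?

turn right 171°, forward 1.7 m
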